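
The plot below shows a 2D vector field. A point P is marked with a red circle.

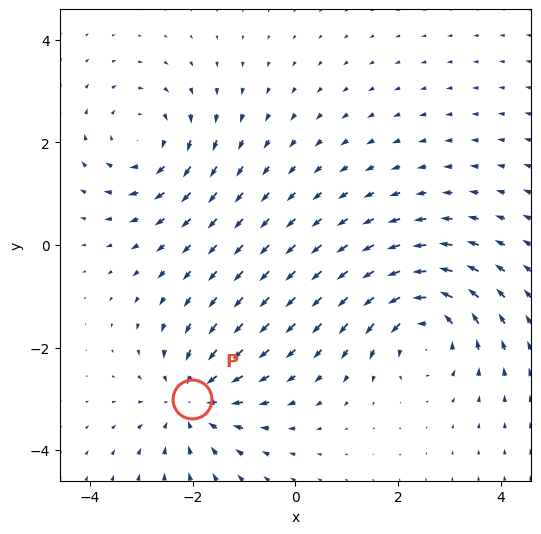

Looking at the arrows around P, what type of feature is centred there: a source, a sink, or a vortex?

sink

At P (-2.0, -3.0) the arrows converge inward. Divergence about -4, curl ≈0 — negative divergence with near-zero curl is a sink.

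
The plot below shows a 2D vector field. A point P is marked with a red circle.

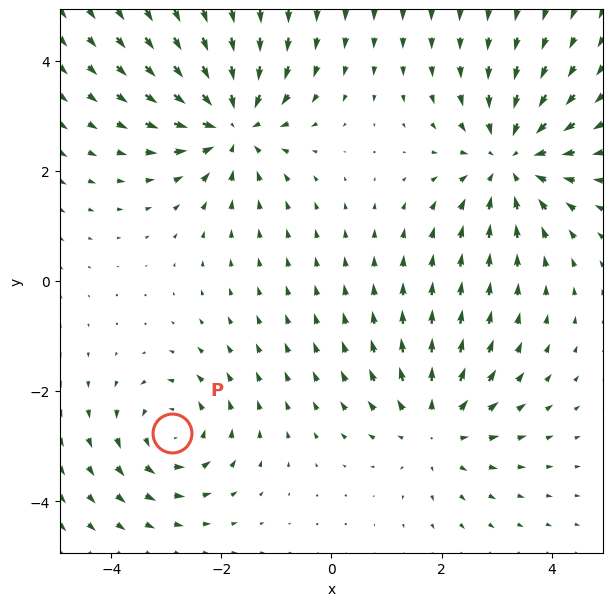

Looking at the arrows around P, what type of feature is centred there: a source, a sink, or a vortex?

vortex

At P (-2.9, -2.8) the arrows circulate counterclockwise. Divergence ≈0, curl about +4 — near-zero divergence with nonzero curl is a vortex.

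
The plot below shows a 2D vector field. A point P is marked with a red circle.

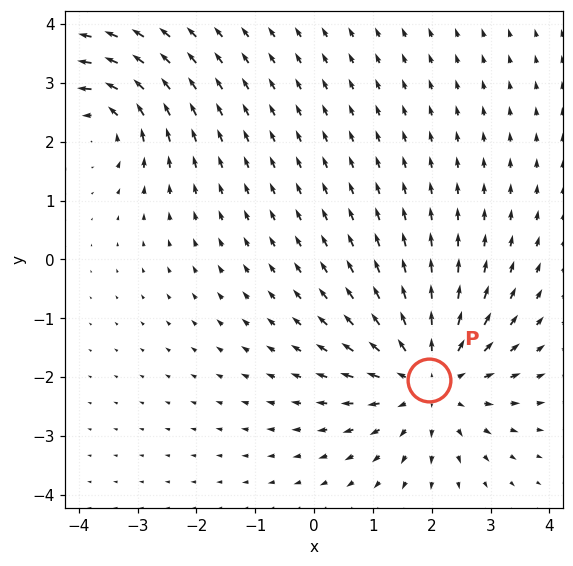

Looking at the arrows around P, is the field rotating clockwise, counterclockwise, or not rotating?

Near P at (2.0, -2.0) the arrows show no circulation. The curl there is ≈0.

not rotating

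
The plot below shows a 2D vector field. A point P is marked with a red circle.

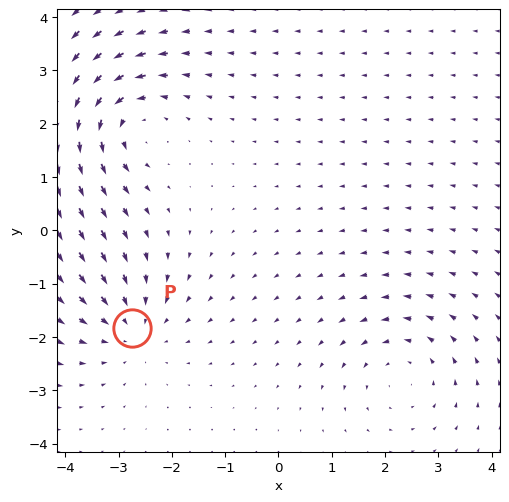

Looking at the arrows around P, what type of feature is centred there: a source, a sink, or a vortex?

At P (-2.7, -1.8) the arrows converge inward. Divergence about -3, curl ≈0 — negative divergence with near-zero curl is a sink.

sink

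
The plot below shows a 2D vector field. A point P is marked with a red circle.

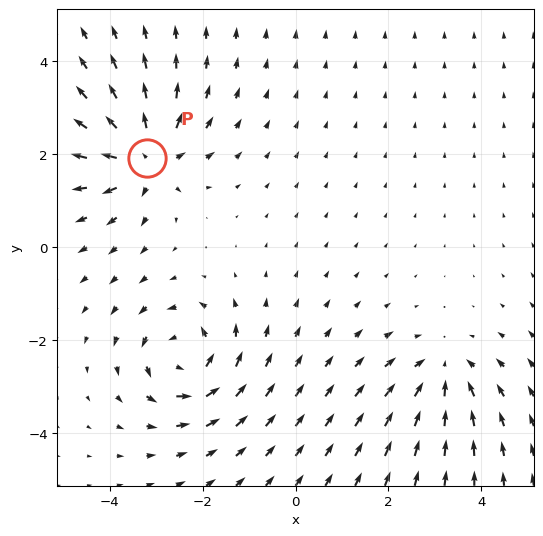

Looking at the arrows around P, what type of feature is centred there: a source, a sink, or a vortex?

source

At P (-3.2, 1.9) the arrows spread outward. Divergence about +6, curl ≈0 — positive divergence with near-zero curl is a source.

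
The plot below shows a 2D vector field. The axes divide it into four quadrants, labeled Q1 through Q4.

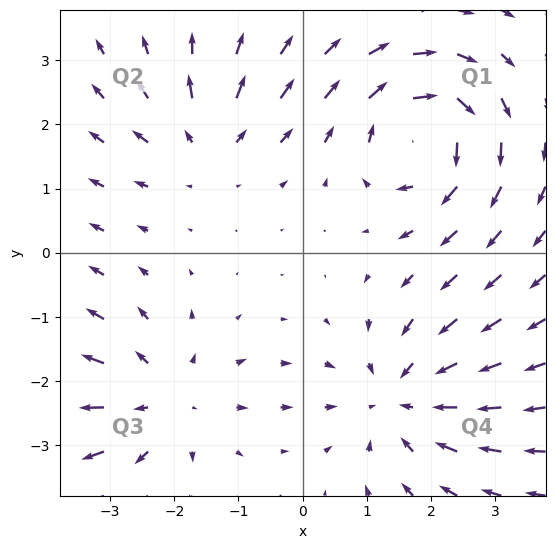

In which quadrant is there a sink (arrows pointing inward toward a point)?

Q4

The sink sits at approximately (1.5, -2.3), which lies in quadrant Q4. The divergence there is about -4, negative as expected for a sink.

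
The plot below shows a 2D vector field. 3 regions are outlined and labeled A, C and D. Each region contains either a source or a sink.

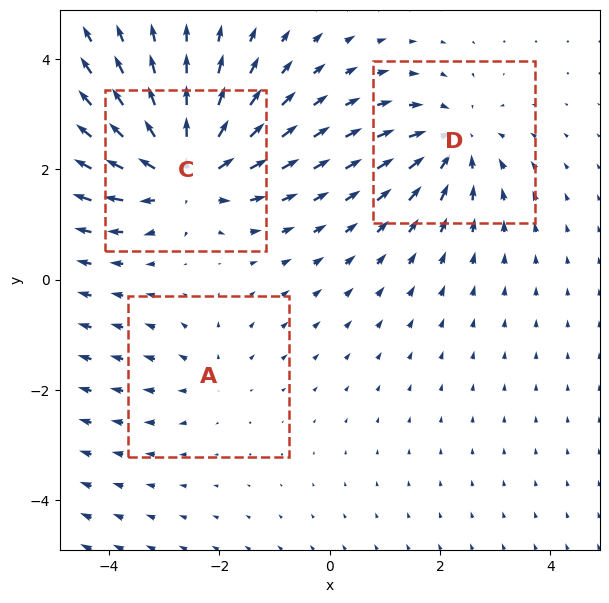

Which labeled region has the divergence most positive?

Divergence at each region's feature centre — A: about +2, C: about +6, D: about -4. Region C is most positive.

C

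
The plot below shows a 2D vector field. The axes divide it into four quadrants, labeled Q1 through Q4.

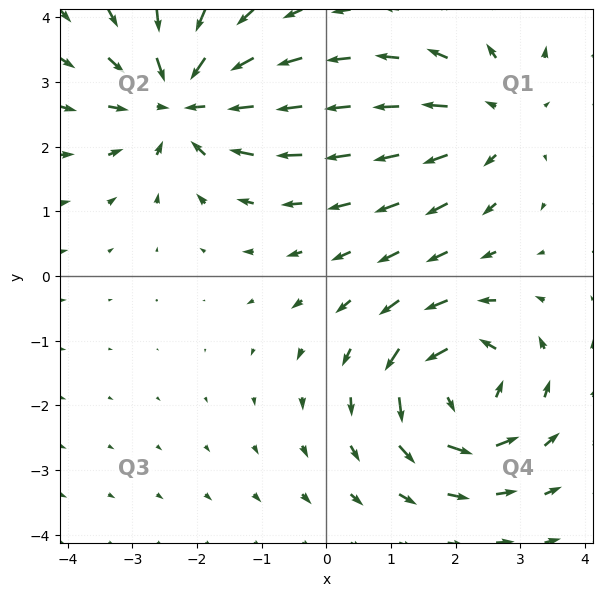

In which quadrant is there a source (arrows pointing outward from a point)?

Q1

The source sits at approximately (2.7, 2.4), which lies in quadrant Q1. The divergence there is about +3, positive as expected for a source.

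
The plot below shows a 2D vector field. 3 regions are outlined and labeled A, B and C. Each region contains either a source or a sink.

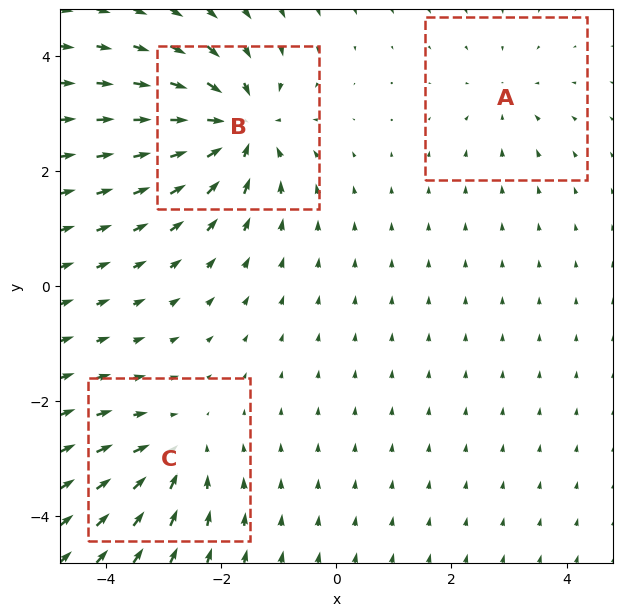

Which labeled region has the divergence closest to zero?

Divergence at each region's feature centre — A: about -2, B: about -6, C: about -3. Region A is closest to zero.

A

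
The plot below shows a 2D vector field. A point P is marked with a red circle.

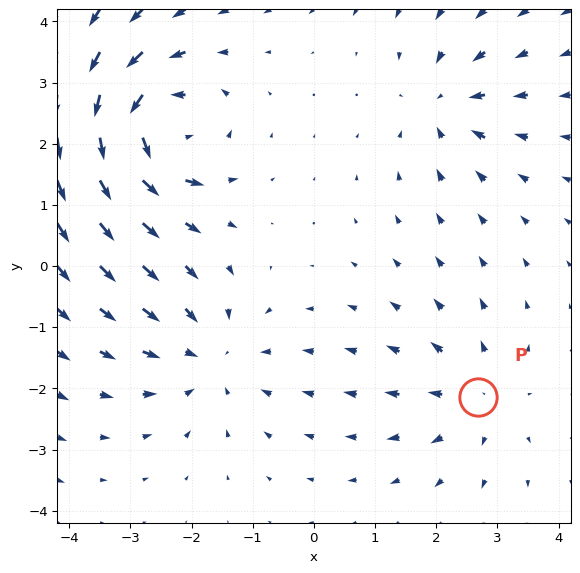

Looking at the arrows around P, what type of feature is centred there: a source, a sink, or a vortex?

source

At P (2.7, -2.1) the arrows spread outward. Divergence about +3, curl ≈0 — positive divergence with near-zero curl is a source.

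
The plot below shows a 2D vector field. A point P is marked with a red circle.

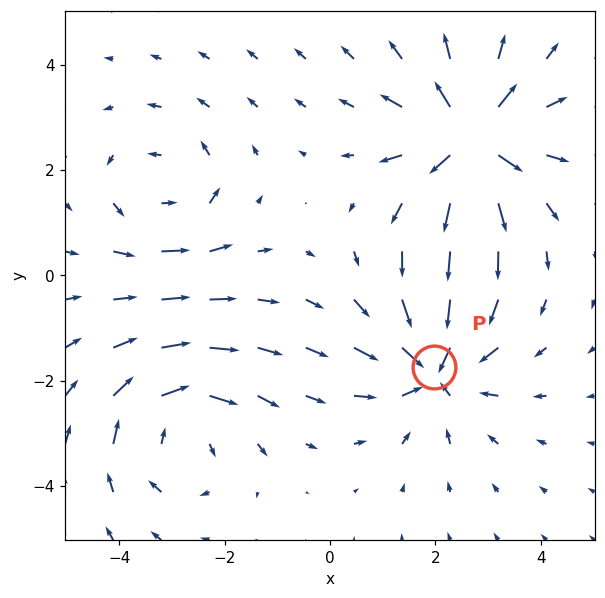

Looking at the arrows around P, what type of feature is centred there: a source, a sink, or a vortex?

At P (2.0, -1.7) the arrows converge inward. Divergence about -5, curl ≈0 — negative divergence with near-zero curl is a sink.

sink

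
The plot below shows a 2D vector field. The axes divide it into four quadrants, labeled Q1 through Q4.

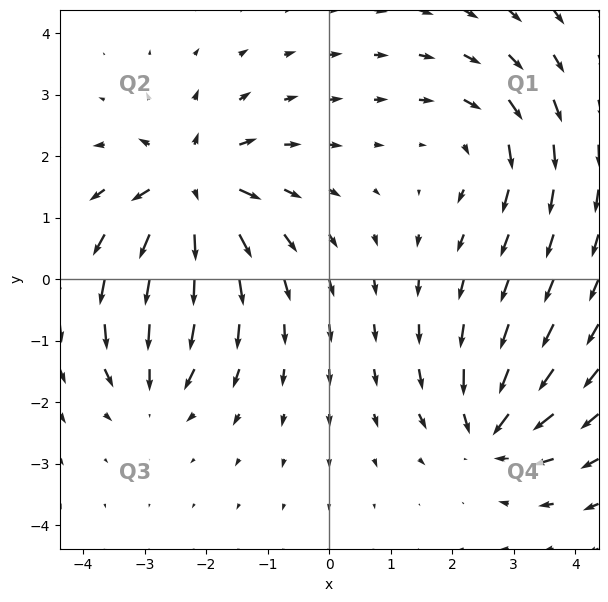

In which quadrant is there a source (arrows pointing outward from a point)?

The source sits at approximately (-2.2, 1.5), which lies in quadrant Q2. The divergence there is about +6, positive as expected for a source.

Q2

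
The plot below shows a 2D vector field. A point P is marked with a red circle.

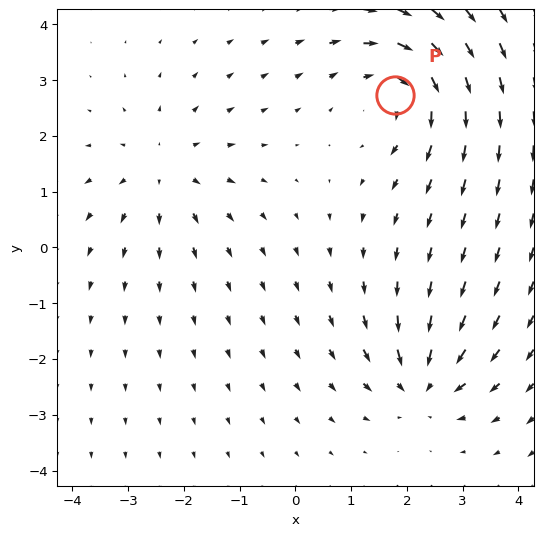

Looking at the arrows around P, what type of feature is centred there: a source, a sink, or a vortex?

vortex

At P (1.8, 2.7) the arrows circulate clockwise. Divergence ≈0, curl about -4 — near-zero divergence with nonzero curl is a vortex.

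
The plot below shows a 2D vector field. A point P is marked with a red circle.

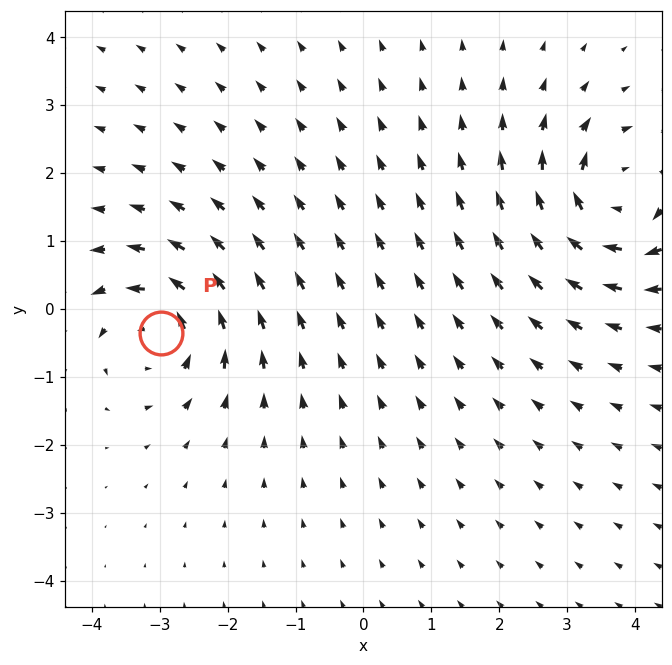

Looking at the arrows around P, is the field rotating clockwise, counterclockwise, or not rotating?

Near P at (-3.0, -0.4) the arrows circulate counterclockwise. The curl (z-component) there is about +5; positive curl means counterclockwise rotation.

counterclockwise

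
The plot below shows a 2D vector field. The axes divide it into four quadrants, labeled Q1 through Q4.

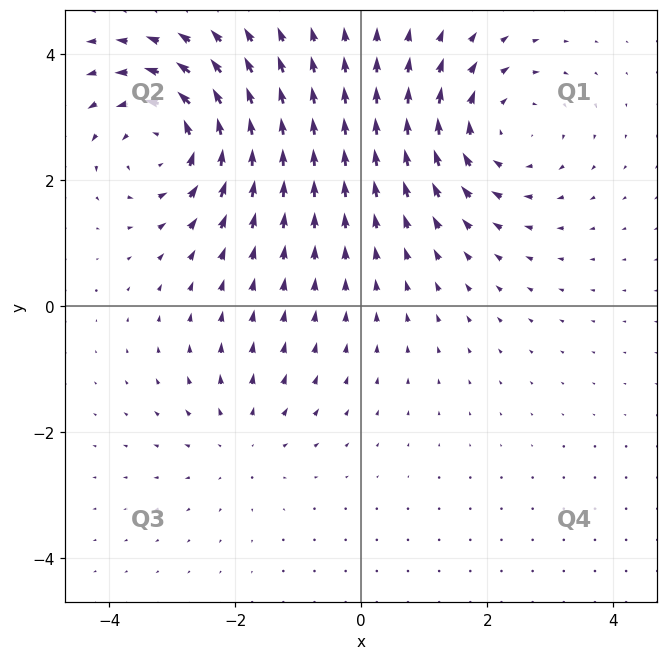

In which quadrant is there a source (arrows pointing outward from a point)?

The source sits at approximately (-1.9, -2.1), which lies in quadrant Q3. The divergence there is about +2, positive as expected for a source.

Q3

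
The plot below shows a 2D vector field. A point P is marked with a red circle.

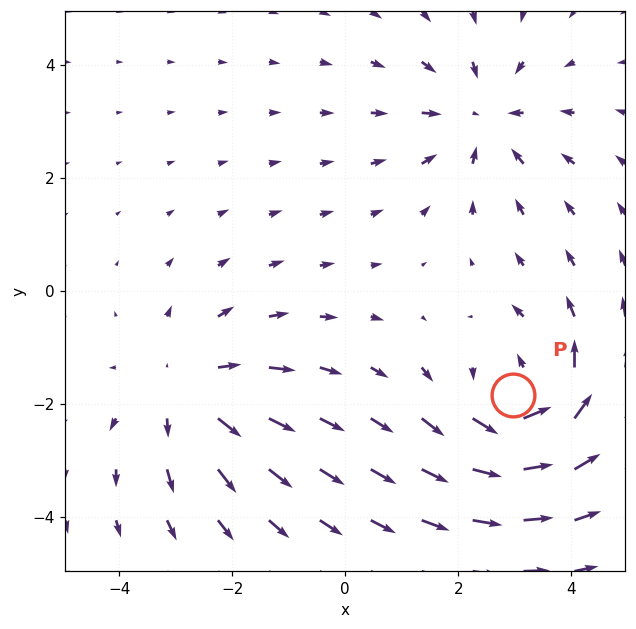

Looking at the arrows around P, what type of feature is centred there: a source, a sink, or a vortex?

vortex

At P (3.0, -1.8) the arrows circulate counterclockwise. Divergence ≈0, curl about +4 — near-zero divergence with nonzero curl is a vortex.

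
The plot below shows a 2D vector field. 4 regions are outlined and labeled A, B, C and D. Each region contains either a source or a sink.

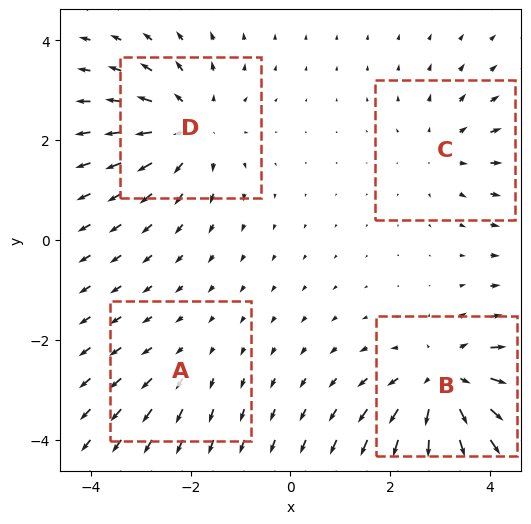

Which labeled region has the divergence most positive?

Divergence at each region's feature centre — A: about +2, B: about +7, C: about +3, D: about +5. Region B is most positive.

B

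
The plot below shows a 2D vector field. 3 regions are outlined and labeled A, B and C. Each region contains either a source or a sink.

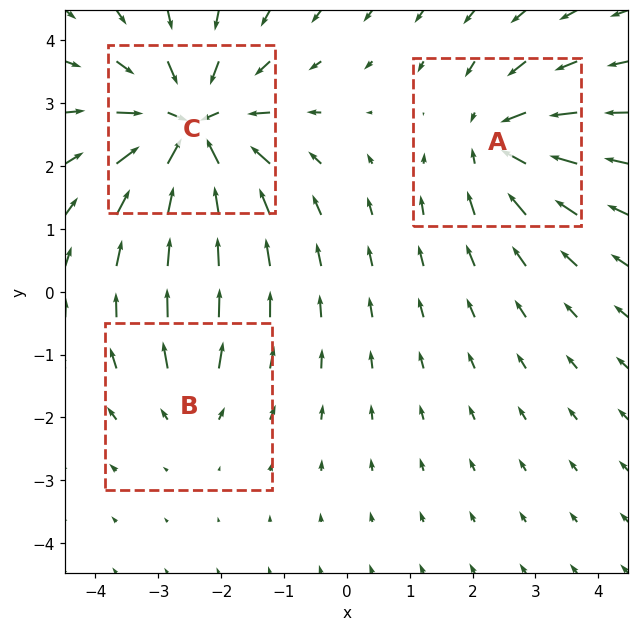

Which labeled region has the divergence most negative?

C

Divergence at each region's feature centre — A: about -3, B: about +2, C: about -5. Region C is most negative.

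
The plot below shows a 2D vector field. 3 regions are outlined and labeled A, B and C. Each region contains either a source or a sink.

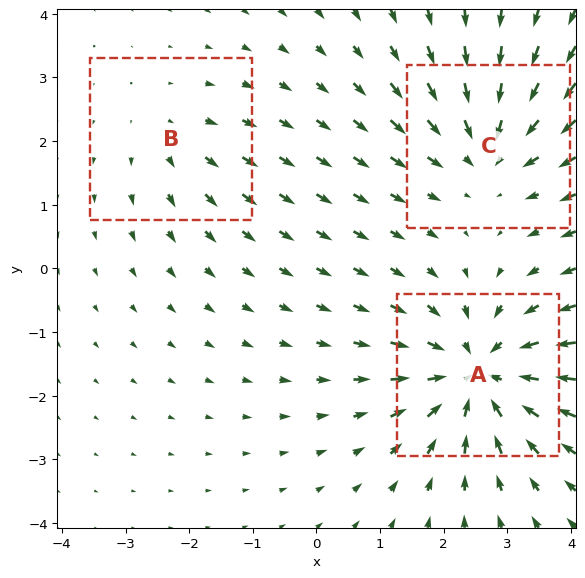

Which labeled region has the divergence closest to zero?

B

Divergence at each region's feature centre — A: about -5, B: about +2, C: about -3. Region B is closest to zero.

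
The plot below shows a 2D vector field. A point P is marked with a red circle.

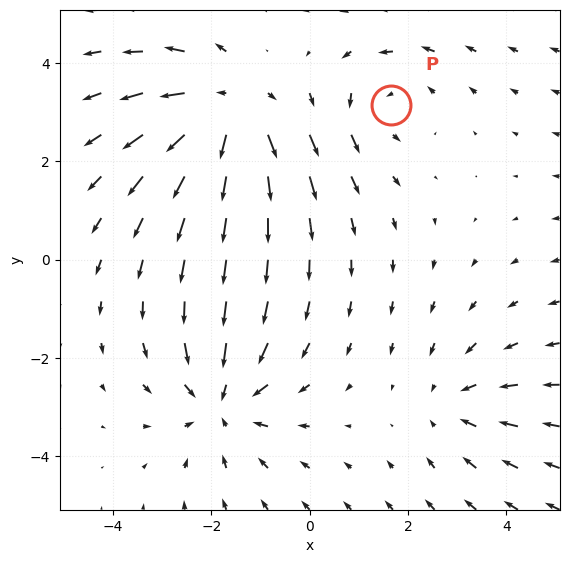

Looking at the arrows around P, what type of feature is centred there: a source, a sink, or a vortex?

vortex

At P (1.7, 3.2) the arrows circulate counterclockwise. Divergence ≈0, curl about +3 — near-zero divergence with nonzero curl is a vortex.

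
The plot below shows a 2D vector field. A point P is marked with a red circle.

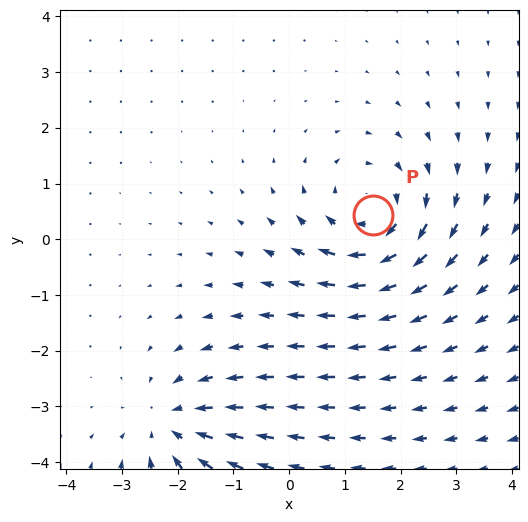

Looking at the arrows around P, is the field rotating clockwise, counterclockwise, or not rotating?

clockwise

Near P at (1.5, 0.4) the arrows circulate clockwise. The curl (z-component) there is about -4; negative curl means clockwise rotation.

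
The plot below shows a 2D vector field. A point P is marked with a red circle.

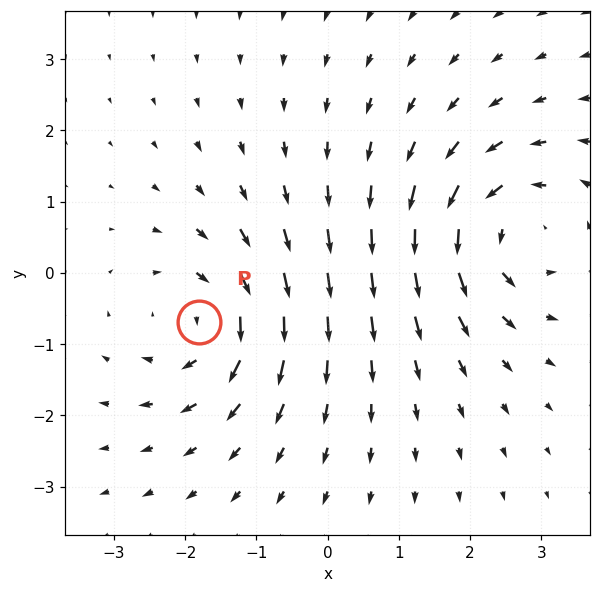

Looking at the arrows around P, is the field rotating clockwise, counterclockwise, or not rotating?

clockwise

Near P at (-1.8, -0.7) the arrows circulate clockwise. The curl (z-component) there is about -5; negative curl means clockwise rotation.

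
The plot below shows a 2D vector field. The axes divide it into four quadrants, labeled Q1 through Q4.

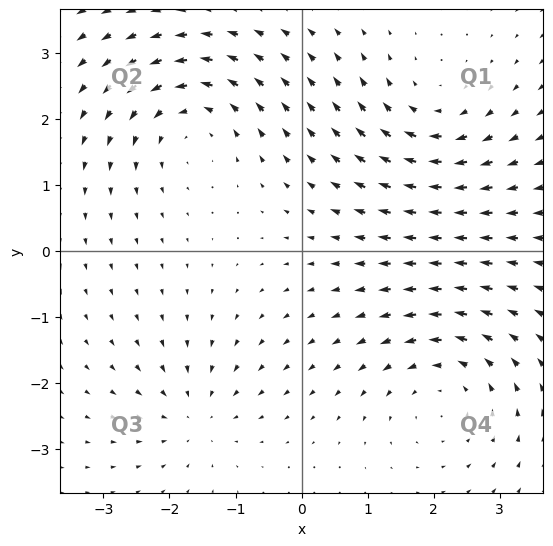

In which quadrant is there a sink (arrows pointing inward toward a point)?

Q3

The sink sits at approximately (-1.6, -2.5), which lies in quadrant Q3. The divergence there is about -3, negative as expected for a sink.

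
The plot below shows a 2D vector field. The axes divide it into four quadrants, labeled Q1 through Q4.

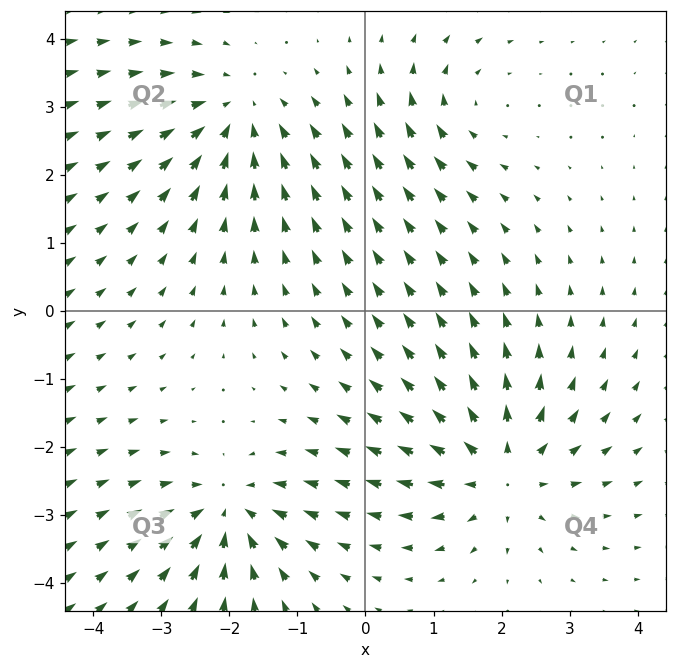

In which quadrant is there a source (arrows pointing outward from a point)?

Q4

The source sits at approximately (2.0, -2.3), which lies in quadrant Q4. The divergence there is about +5, positive as expected for a source.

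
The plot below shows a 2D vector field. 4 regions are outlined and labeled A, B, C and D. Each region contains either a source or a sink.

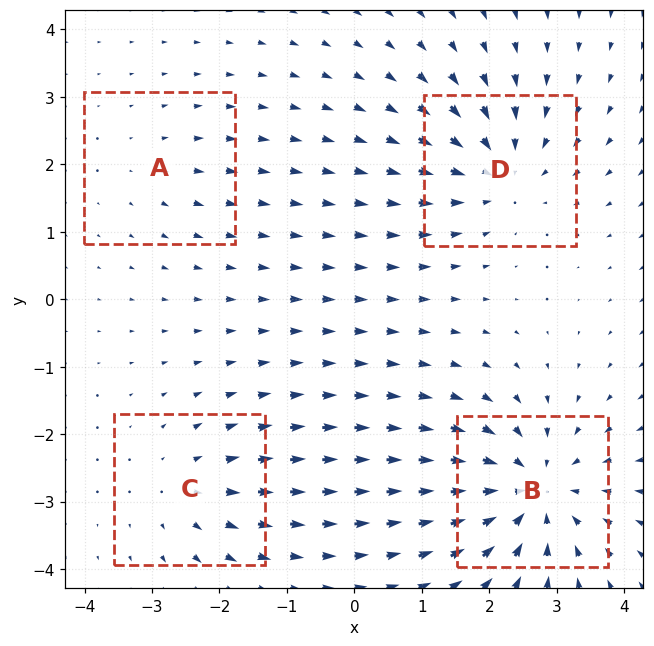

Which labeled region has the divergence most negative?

B

Divergence at each region's feature centre — A: about +2, B: about -7, C: about +3, D: about -5. Region B is most negative.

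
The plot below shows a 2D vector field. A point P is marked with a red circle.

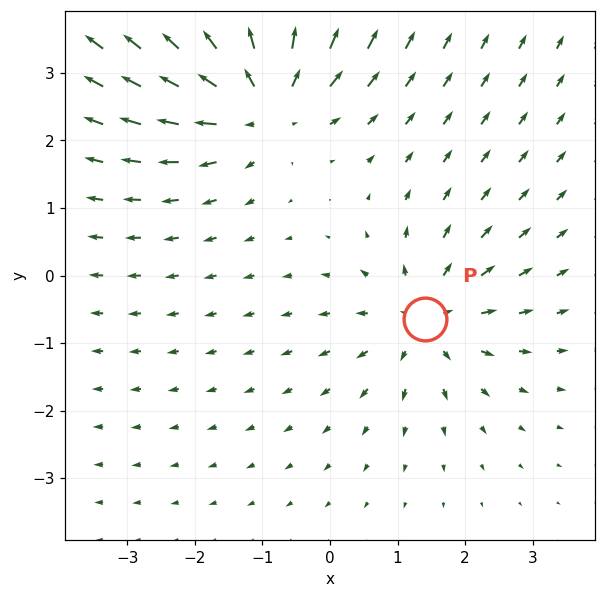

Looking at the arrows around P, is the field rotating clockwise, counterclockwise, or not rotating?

not rotating

Near P at (1.4, -0.6) the arrows show no circulation. The curl there is ≈0.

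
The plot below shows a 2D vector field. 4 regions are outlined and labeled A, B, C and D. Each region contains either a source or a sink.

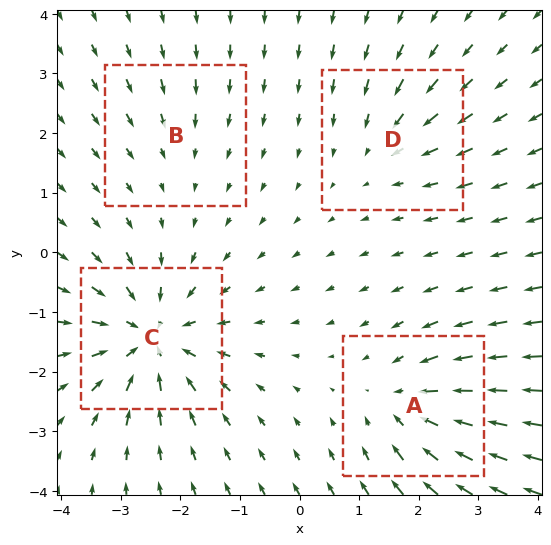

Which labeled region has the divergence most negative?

Divergence at each region's feature centre — A: about -5, B: about -2, C: about -7, D: about -3. Region C is most negative.

C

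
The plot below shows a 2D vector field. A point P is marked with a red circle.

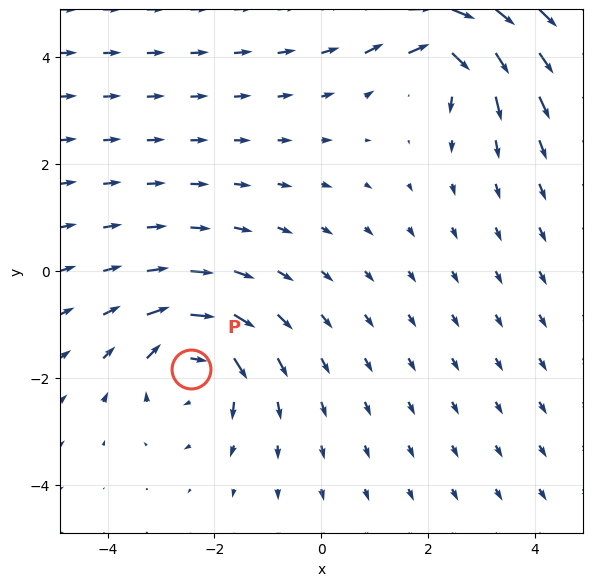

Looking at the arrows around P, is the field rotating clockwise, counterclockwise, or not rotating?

Near P at (-2.4, -1.8) the arrows circulate clockwise. The curl (z-component) there is about -3; negative curl means clockwise rotation.

clockwise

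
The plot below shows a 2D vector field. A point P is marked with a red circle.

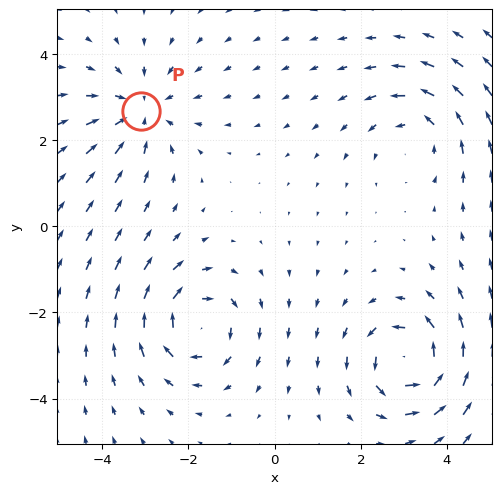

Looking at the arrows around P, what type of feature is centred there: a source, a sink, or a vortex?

sink

At P (-3.1, 2.7) the arrows converge inward. Divergence about -4, curl ≈0 — negative divergence with near-zero curl is a sink.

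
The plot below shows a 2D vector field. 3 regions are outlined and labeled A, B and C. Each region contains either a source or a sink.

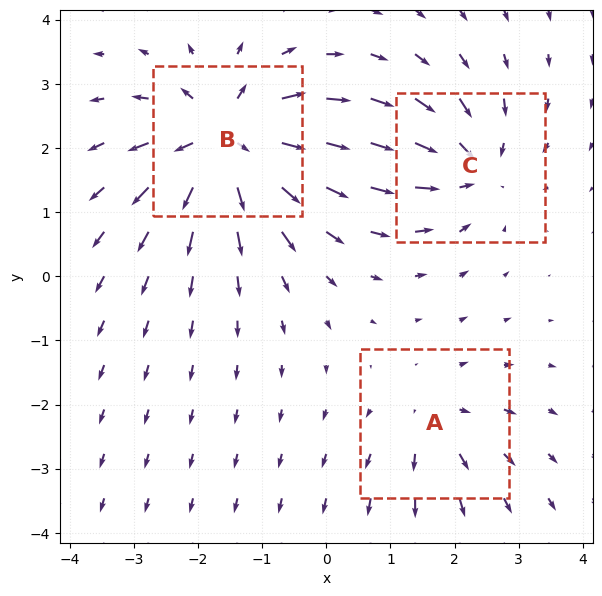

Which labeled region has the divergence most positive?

Divergence at each region's feature centre — A: about +2, B: about +6, C: about -4. Region B is most positive.

B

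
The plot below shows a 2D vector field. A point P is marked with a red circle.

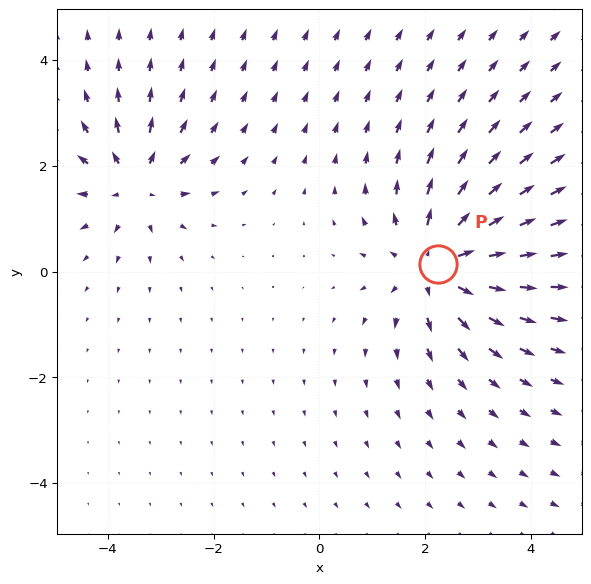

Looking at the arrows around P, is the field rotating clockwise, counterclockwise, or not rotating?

Near P at (2.2, 0.1) the arrows show no circulation. The curl there is ≈0.

not rotating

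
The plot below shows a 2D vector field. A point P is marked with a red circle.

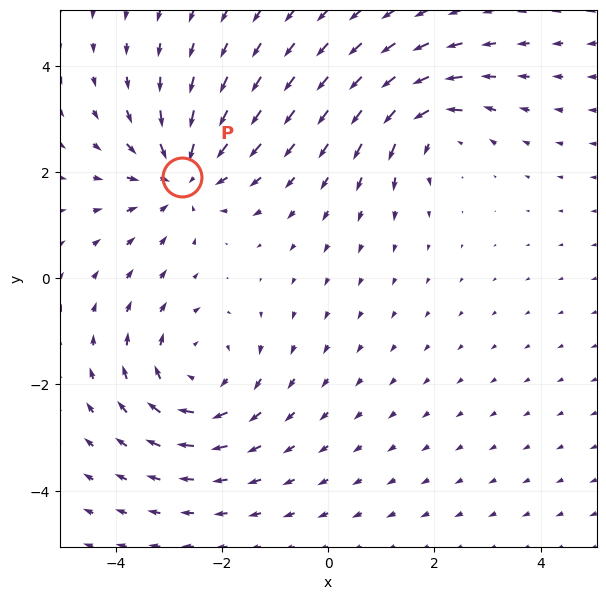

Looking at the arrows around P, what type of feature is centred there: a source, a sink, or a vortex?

sink

At P (-2.7, 1.9) the arrows converge inward. Divergence about -4, curl ≈0 — negative divergence with near-zero curl is a sink.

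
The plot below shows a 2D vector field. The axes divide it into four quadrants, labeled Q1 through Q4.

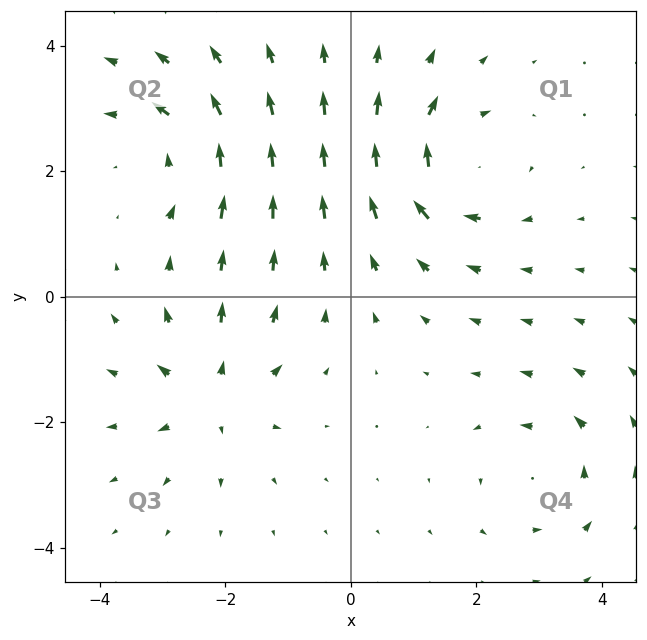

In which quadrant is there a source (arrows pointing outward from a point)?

Q3

The source sits at approximately (-2.2, -1.5), which lies in quadrant Q3. The divergence there is about +4, positive as expected for a source.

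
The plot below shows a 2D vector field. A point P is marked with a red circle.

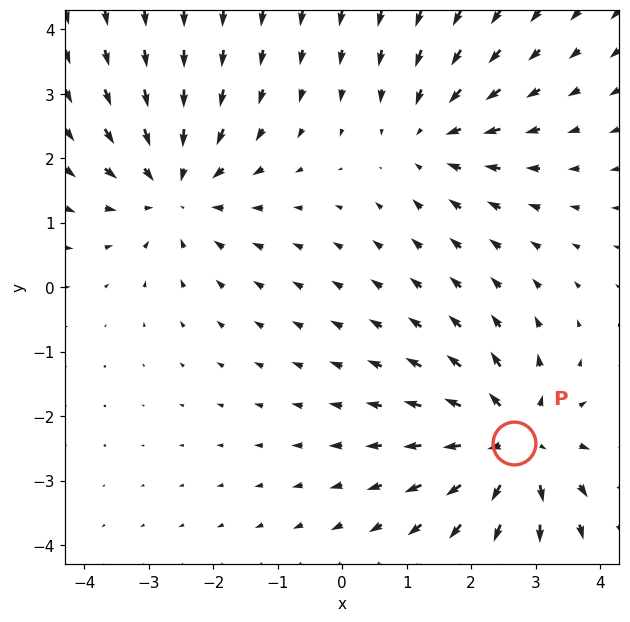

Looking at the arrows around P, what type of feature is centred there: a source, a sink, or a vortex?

At P (2.7, -2.4) the arrows spread outward. Divergence about +5, curl ≈0 — positive divergence with near-zero curl is a source.

source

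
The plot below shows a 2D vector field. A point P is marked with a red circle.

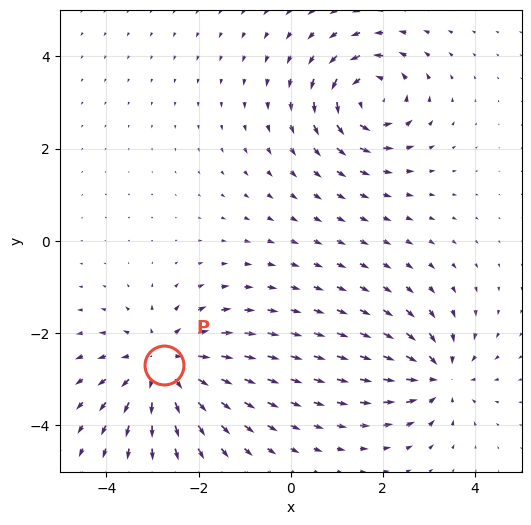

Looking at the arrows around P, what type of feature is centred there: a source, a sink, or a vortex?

source

At P (-2.8, -2.7) the arrows spread outward. Divergence about +5, curl ≈0 — positive divergence with near-zero curl is a source.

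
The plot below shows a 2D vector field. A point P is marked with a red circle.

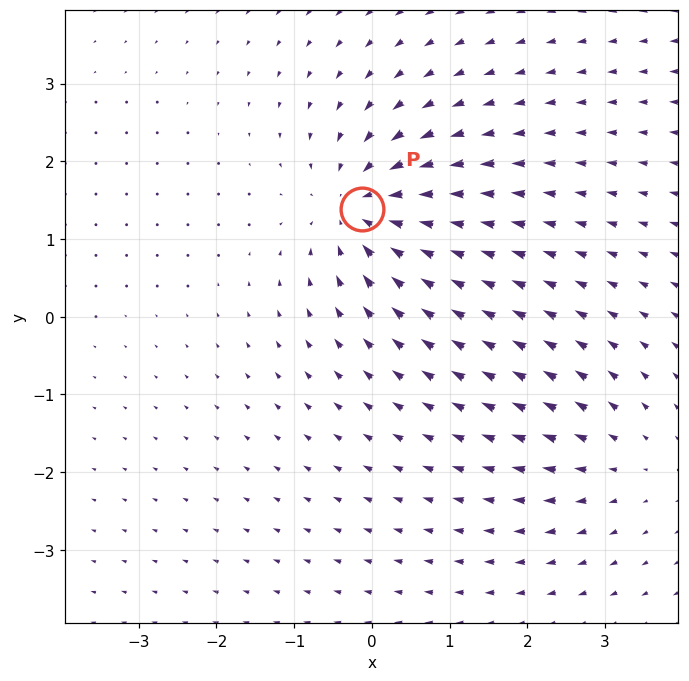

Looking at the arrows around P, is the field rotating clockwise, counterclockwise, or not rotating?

Near P at (-0.1, 1.4) the arrows show no circulation. The curl there is ≈0.

not rotating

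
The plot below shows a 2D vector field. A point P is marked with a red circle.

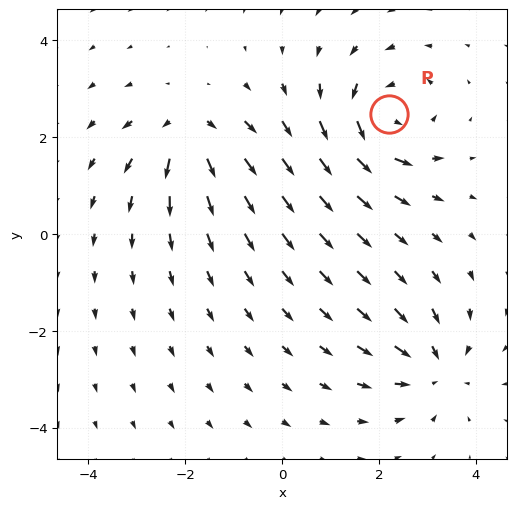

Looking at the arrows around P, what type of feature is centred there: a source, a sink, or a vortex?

vortex

At P (2.2, 2.5) the arrows circulate counterclockwise. Divergence ≈0, curl about +6 — near-zero divergence with nonzero curl is a vortex.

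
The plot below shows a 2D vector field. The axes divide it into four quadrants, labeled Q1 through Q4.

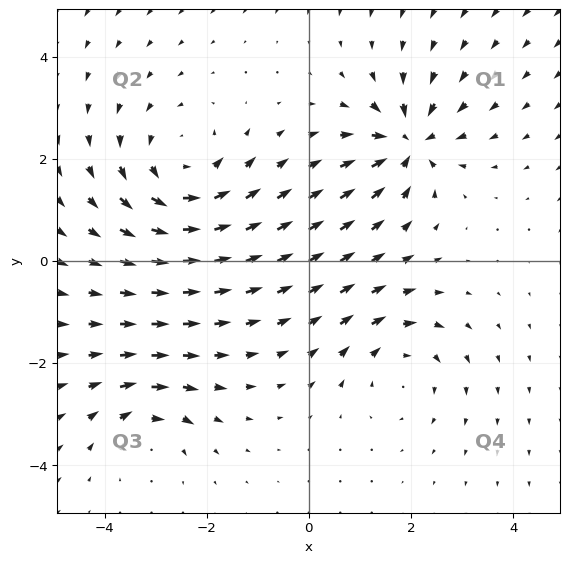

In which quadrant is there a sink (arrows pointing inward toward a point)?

The sink sits at approximately (2.0, 2.3), which lies in quadrant Q1. The divergence there is about -6, negative as expected for a sink.

Q1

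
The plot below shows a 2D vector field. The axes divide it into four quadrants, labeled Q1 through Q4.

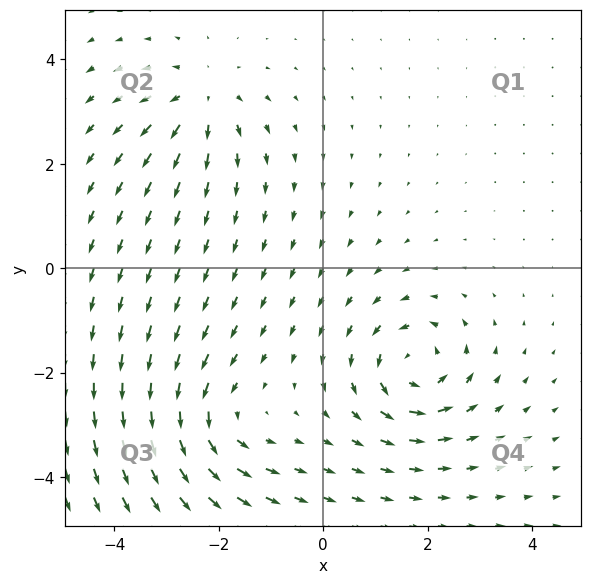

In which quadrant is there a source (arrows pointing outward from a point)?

Q2

The source sits at approximately (-2.3, 3.2), which lies in quadrant Q2. The divergence there is about +3, positive as expected for a source.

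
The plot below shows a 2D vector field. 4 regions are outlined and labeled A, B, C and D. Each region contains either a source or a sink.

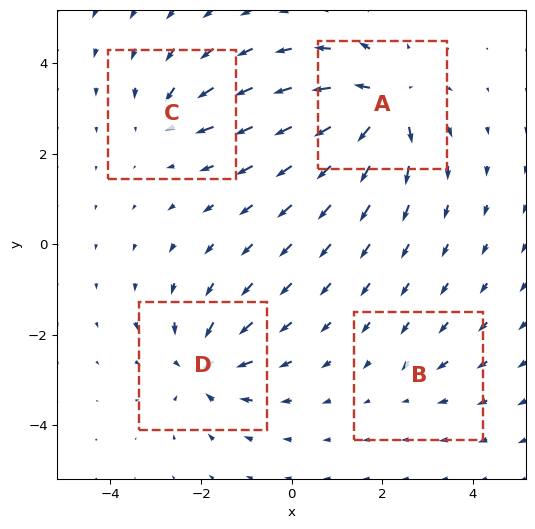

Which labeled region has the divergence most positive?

Divergence at each region's feature centre — A: about +8, B: about -2, C: about -4, D: about -6. Region A is most positive.

A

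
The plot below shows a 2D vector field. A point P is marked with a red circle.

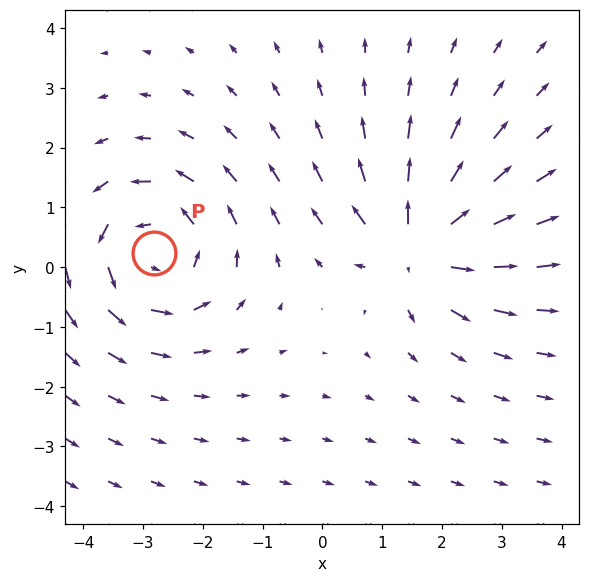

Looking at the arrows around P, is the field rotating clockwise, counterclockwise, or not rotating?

counterclockwise

Near P at (-2.8, 0.2) the arrows circulate counterclockwise. The curl (z-component) there is about +4; positive curl means counterclockwise rotation.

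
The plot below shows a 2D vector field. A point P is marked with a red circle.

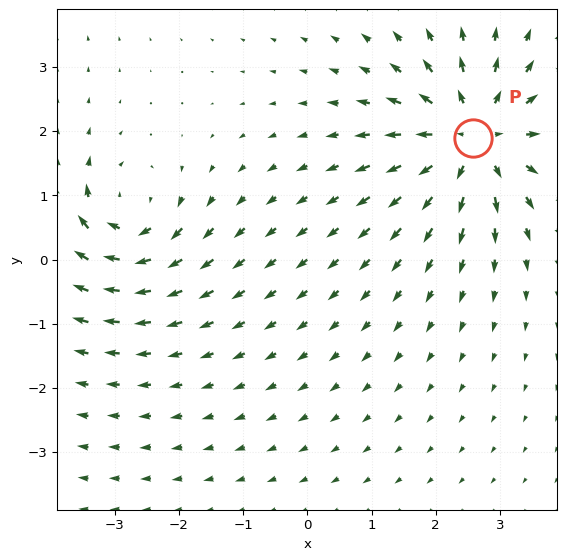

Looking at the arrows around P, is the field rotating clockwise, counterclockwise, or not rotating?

Near P at (2.6, 1.9) the arrows show no circulation. The curl there is ≈0.

not rotating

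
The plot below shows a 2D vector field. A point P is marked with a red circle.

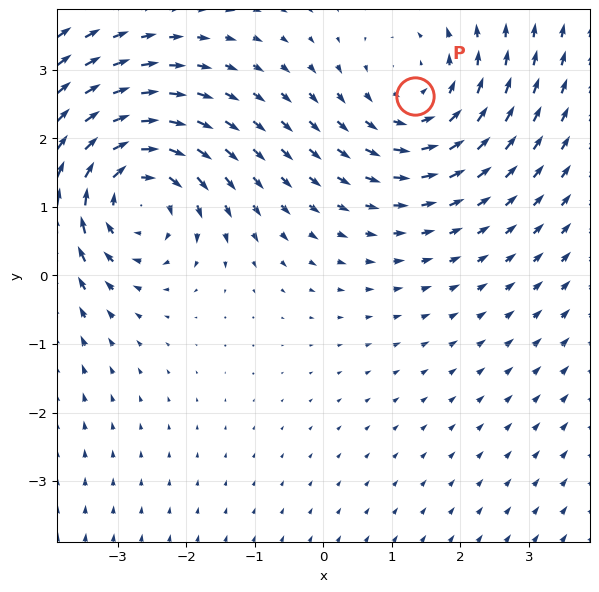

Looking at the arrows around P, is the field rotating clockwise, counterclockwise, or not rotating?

counterclockwise

Near P at (1.3, 2.6) the arrows circulate counterclockwise. The curl (z-component) there is about +2; positive curl means counterclockwise rotation.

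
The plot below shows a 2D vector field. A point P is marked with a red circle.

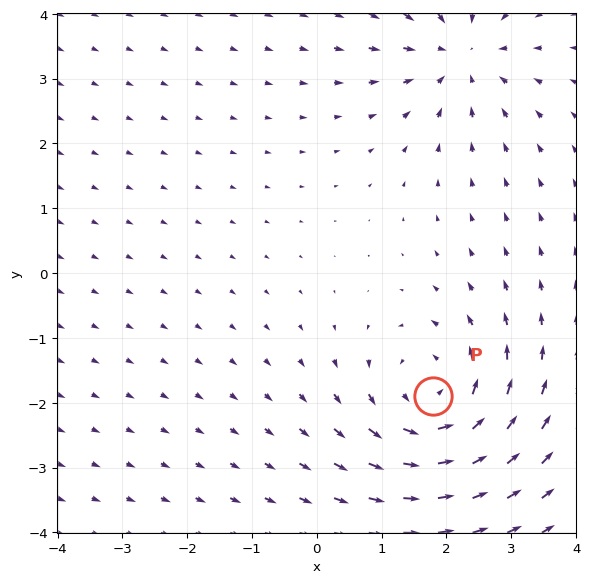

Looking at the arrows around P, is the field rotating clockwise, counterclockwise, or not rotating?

counterclockwise

Near P at (1.8, -1.9) the arrows circulate counterclockwise. The curl (z-component) there is about +3; positive curl means counterclockwise rotation.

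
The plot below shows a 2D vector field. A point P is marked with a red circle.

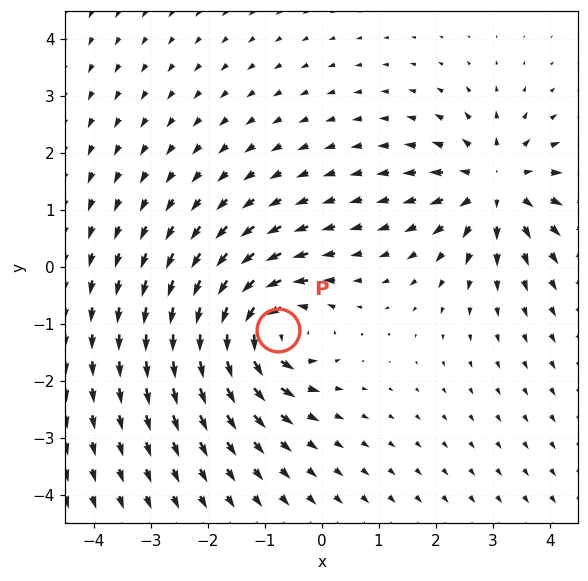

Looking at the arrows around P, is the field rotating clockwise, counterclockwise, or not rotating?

Near P at (-0.8, -1.1) the arrows circulate counterclockwise. The curl (z-component) there is about +6; positive curl means counterclockwise rotation.

counterclockwise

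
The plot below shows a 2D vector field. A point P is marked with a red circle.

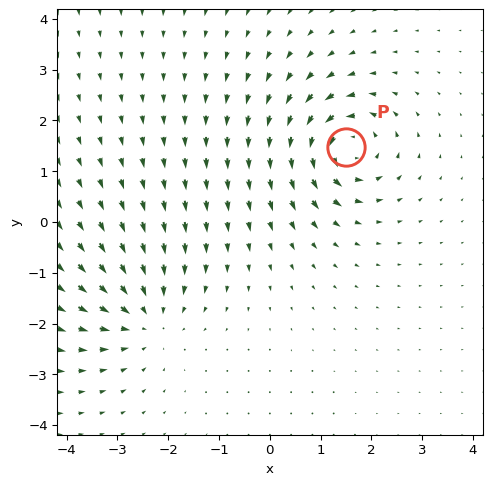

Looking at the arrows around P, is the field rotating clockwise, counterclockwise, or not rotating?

Near P at (1.5, 1.5) the arrows circulate counterclockwise. The curl (z-component) there is about +7; positive curl means counterclockwise rotation.

counterclockwise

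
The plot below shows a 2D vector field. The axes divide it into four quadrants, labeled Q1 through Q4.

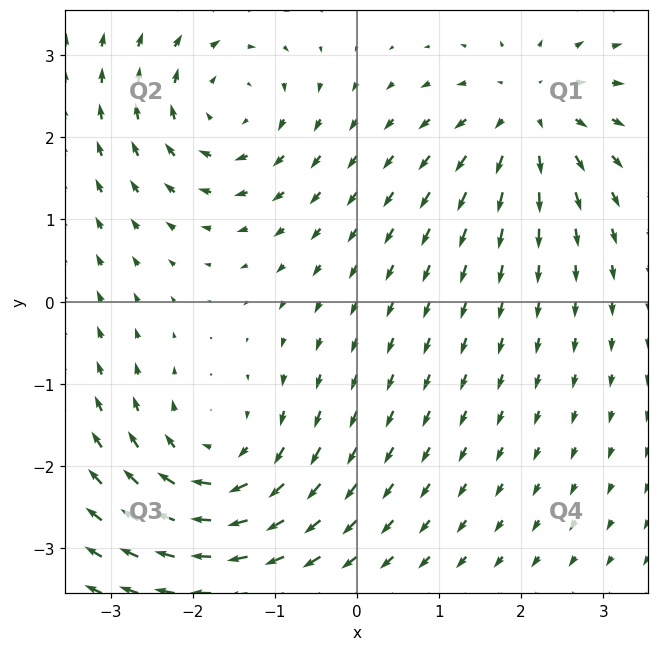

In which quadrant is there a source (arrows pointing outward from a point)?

The source sits at approximately (2.1, 2.3), which lies in quadrant Q1. The divergence there is about +4, positive as expected for a source.

Q1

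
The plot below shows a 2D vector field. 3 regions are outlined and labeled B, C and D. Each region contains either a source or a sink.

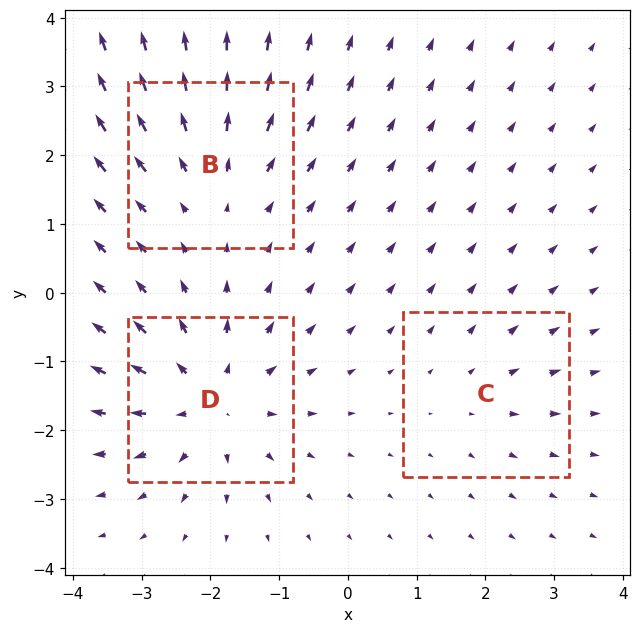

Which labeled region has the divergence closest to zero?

C

Divergence at each region's feature centre — B: about +3, C: about +2, D: about +5. Region C is closest to zero.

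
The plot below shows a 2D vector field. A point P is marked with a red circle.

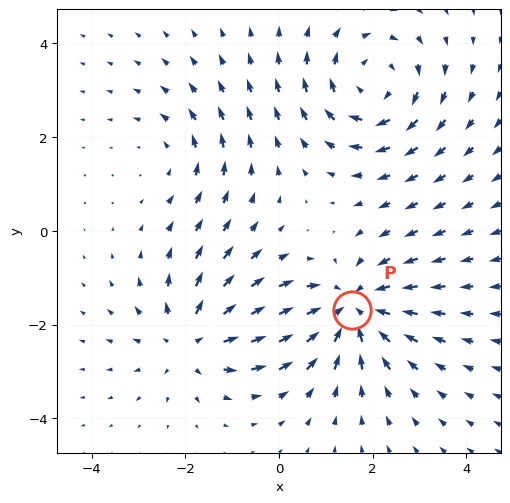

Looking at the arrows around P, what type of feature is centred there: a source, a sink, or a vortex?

sink

At P (1.6, -1.7) the arrows converge inward. Divergence about -4, curl ≈0 — negative divergence with near-zero curl is a sink.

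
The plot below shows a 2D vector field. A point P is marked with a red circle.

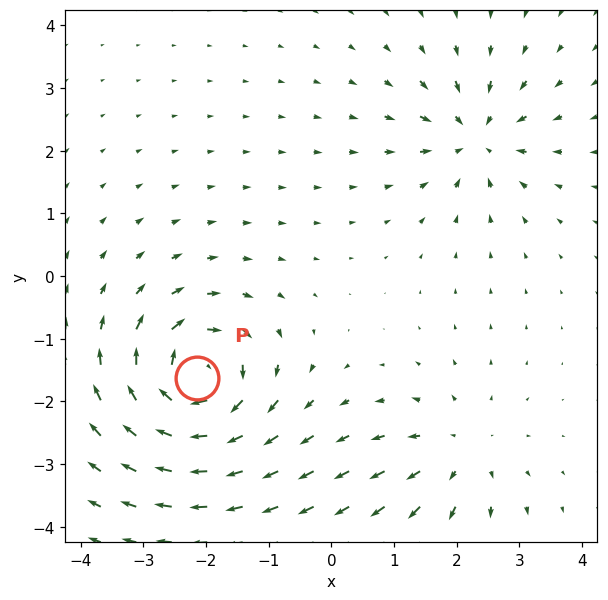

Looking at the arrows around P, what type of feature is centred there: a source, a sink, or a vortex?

vortex

At P (-2.2, -1.6) the arrows circulate clockwise. Divergence ≈0, curl about -6 — near-zero divergence with nonzero curl is a vortex.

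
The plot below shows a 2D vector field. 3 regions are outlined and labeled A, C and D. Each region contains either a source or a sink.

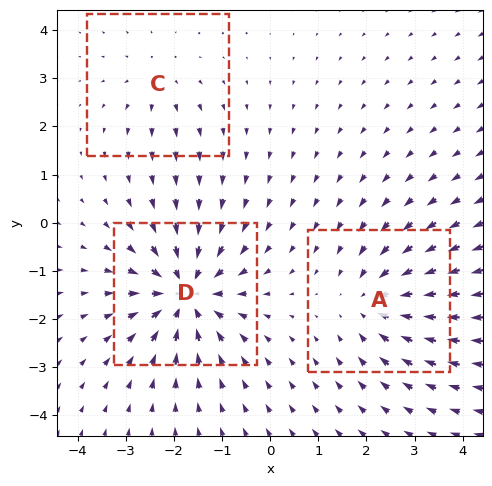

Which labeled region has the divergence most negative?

D

Divergence at each region's feature centre — A: about -4, C: about +2, D: about -6. Region D is most negative.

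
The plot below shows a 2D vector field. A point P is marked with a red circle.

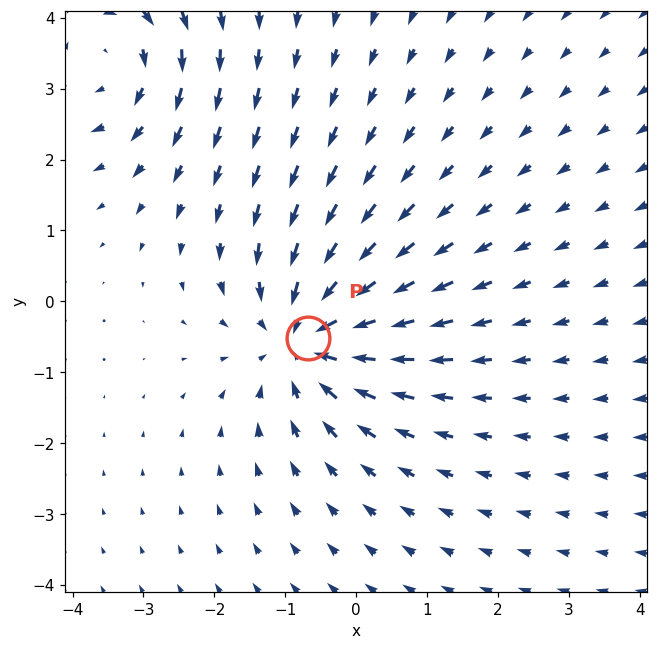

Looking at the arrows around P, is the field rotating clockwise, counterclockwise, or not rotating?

not rotating

Near P at (-0.7, -0.5) the arrows show no circulation. The curl there is ≈0.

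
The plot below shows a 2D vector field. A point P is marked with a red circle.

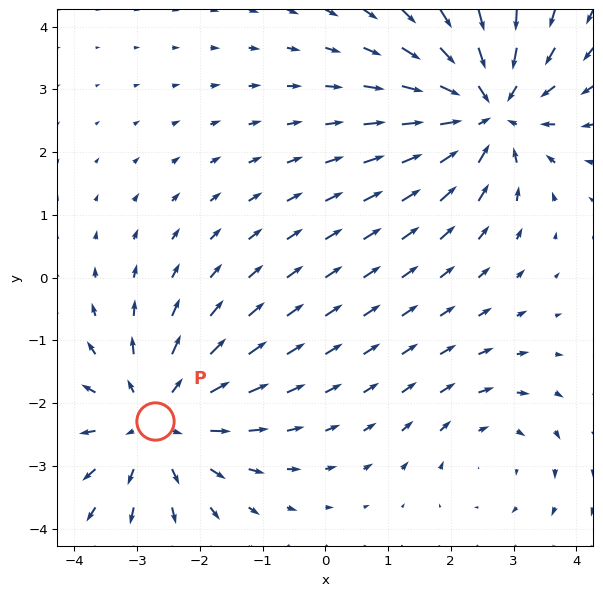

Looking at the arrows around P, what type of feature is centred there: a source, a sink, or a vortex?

source

At P (-2.7, -2.3) the arrows spread outward. Divergence about +4, curl ≈0 — positive divergence with near-zero curl is a source.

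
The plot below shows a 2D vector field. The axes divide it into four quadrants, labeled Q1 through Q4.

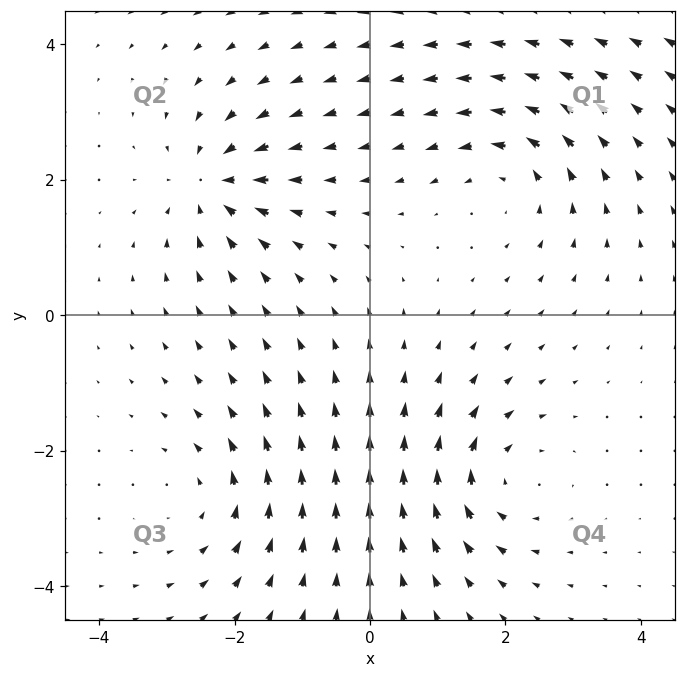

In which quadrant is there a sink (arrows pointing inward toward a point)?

Q2

The sink sits at approximately (-2.3, 1.9), which lies in quadrant Q2. The divergence there is about -5, negative as expected for a sink.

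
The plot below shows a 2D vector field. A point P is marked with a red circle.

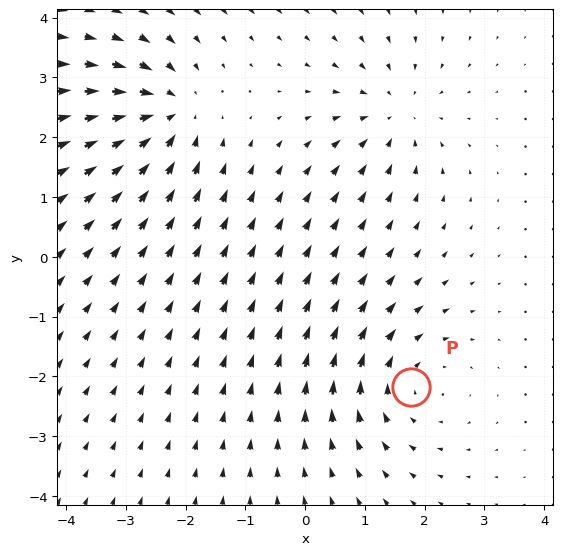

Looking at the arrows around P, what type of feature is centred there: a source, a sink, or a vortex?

vortex

At P (1.8, -2.2) the arrows circulate clockwise. Divergence ≈0, curl about -3 — near-zero divergence with nonzero curl is a vortex.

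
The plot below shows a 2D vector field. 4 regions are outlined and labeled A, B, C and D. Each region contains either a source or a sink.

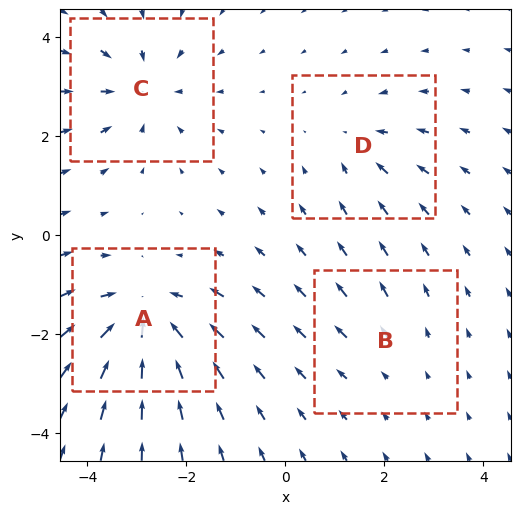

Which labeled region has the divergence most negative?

Divergence at each region's feature centre — A: about -7, B: about +2, C: about -5, D: about -3. Region A is most negative.

A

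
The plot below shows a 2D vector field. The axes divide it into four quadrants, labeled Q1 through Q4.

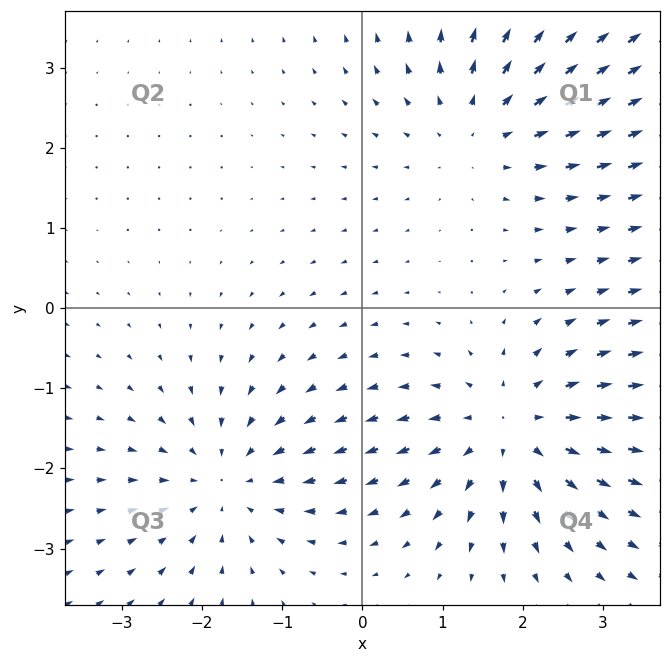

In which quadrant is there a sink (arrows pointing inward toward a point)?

The sink sits at approximately (-1.7, -2.2), which lies in quadrant Q3. The divergence there is about -3, negative as expected for a sink.

Q3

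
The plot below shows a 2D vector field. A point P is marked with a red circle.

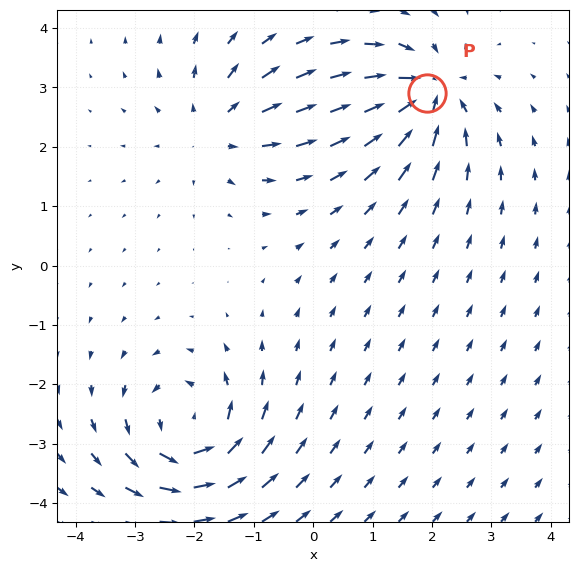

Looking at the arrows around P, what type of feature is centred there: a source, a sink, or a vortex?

At P (1.9, 2.9) the arrows converge inward. Divergence about -6, curl ≈0 — negative divergence with near-zero curl is a sink.

sink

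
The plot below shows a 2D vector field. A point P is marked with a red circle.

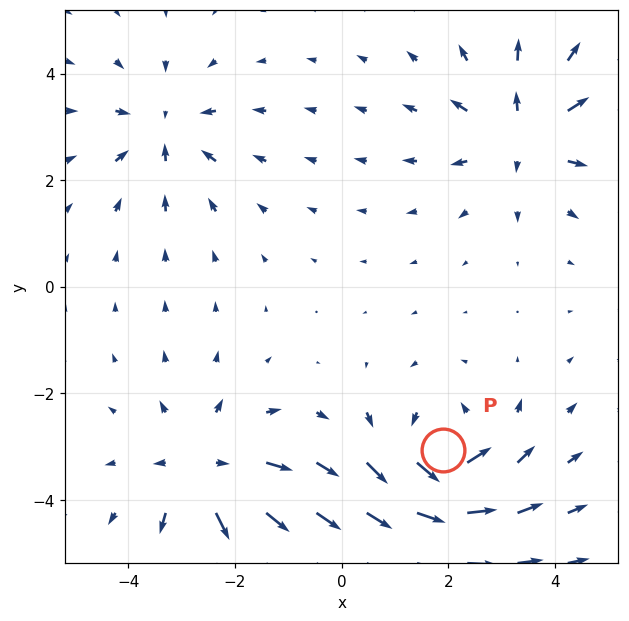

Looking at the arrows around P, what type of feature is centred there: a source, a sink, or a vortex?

At P (1.9, -3.1) the arrows circulate counterclockwise. Divergence ≈0, curl about +6 — near-zero divergence with nonzero curl is a vortex.

vortex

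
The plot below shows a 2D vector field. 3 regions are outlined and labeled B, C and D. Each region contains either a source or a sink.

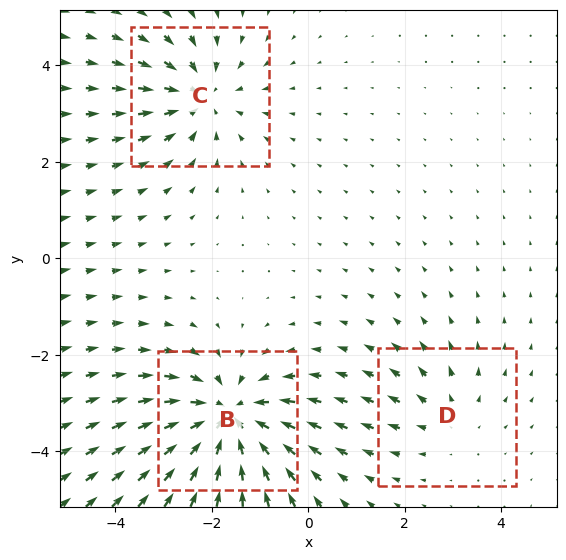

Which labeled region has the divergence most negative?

B

Divergence at each region's feature centre — B: about -5, C: about -3, D: about +2. Region B is most negative.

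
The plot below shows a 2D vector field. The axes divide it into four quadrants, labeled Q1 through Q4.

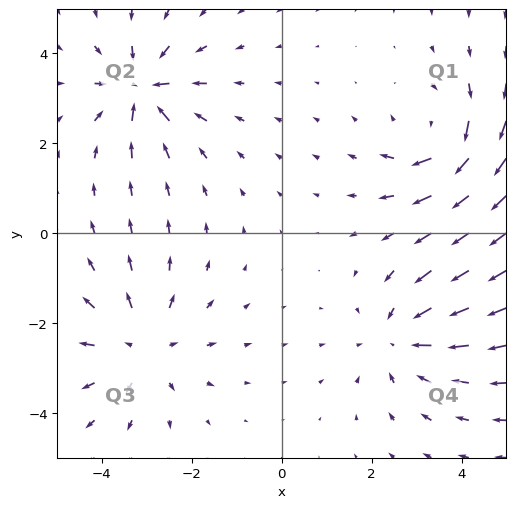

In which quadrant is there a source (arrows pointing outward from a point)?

Q3

The source sits at approximately (-3.1, -2.5), which lies in quadrant Q3. The divergence there is about +4, positive as expected for a source.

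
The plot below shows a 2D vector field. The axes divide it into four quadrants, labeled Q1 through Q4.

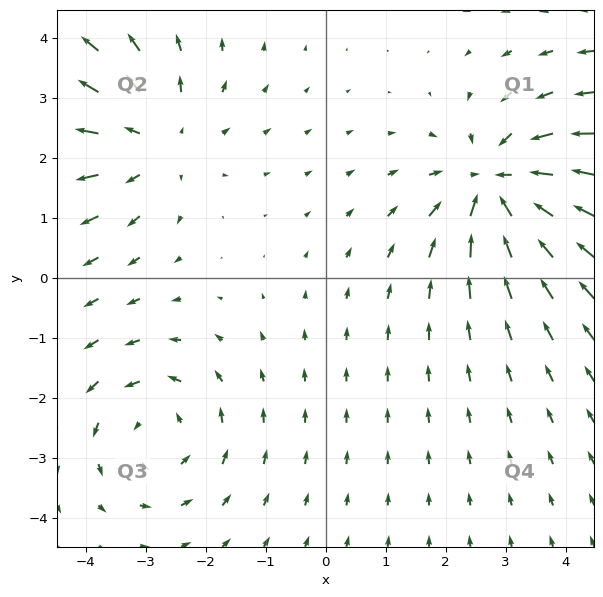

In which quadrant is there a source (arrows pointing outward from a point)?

The source sits at approximately (-2.8, 2.3), which lies in quadrant Q2. The divergence there is about +3, positive as expected for a source.

Q2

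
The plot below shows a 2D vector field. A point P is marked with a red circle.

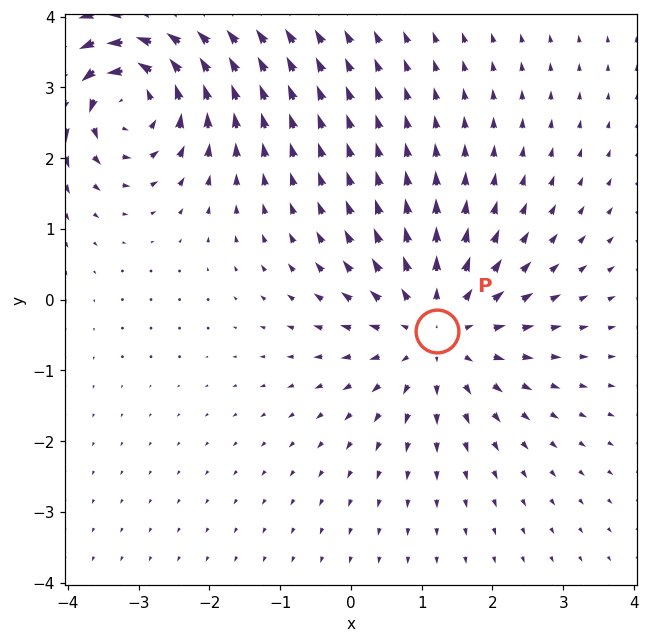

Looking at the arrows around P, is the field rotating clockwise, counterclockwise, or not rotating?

not rotating

Near P at (1.2, -0.4) the arrows show no circulation. The curl there is ≈0.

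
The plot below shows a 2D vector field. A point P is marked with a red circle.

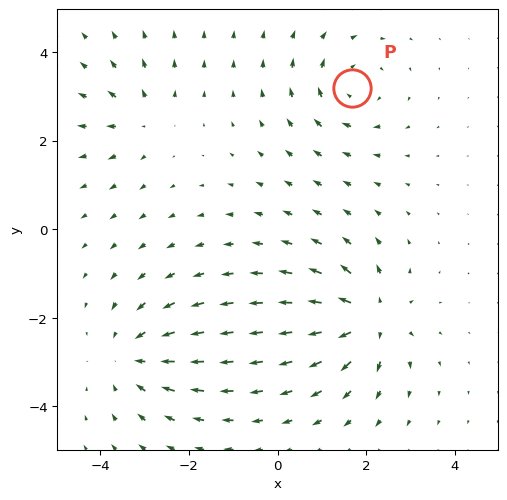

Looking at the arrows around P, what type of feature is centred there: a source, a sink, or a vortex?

vortex

At P (1.7, 3.2) the arrows circulate clockwise. Divergence ≈0, curl about -4 — near-zero divergence with nonzero curl is a vortex.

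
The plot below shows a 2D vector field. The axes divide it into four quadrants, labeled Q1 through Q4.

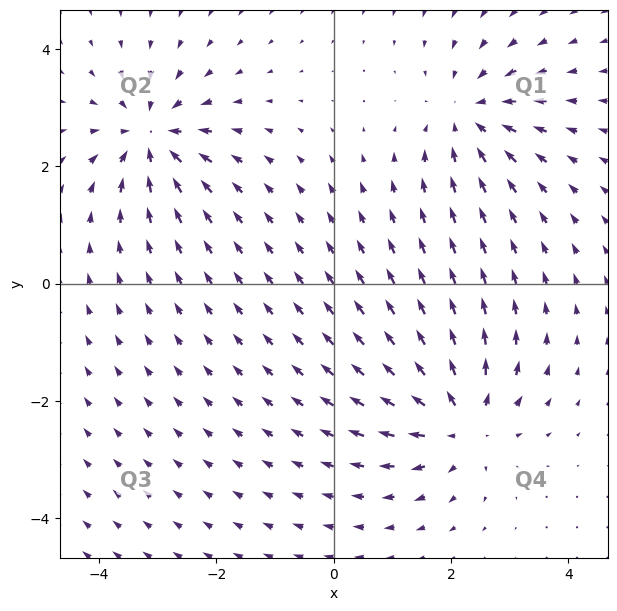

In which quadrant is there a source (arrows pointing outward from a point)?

Q4

The source sits at approximately (2.2, -2.4), which lies in quadrant Q4. The divergence there is about +5, positive as expected for a source.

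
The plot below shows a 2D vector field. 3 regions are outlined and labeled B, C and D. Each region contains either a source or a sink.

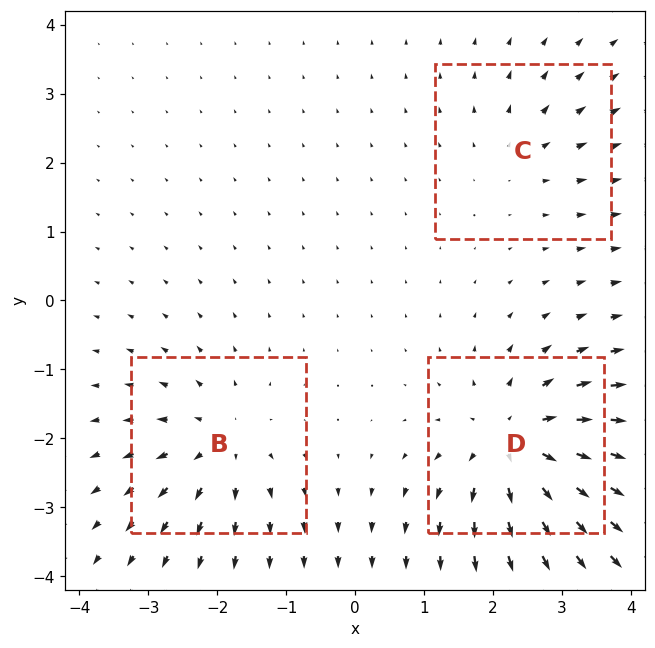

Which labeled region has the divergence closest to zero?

C

Divergence at each region's feature centre — B: about +4, C: about +2, D: about +6. Region C is closest to zero.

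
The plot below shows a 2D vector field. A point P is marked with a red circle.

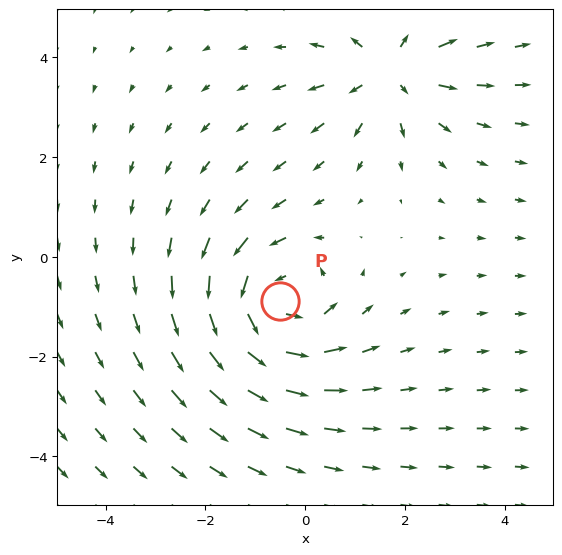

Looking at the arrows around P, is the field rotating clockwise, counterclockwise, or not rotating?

Near P at (-0.5, -0.9) the arrows circulate counterclockwise. The curl (z-component) there is about +4; positive curl means counterclockwise rotation.

counterclockwise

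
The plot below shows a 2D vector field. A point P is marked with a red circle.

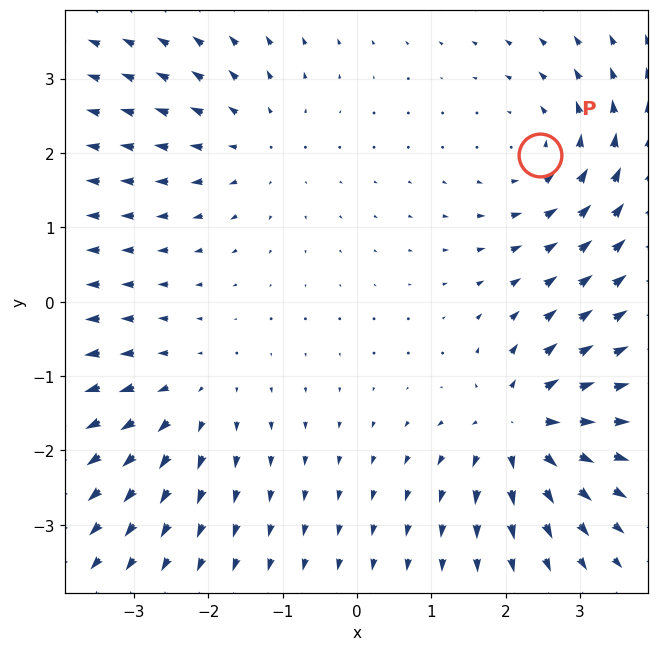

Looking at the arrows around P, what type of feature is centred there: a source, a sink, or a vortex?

vortex

At P (2.5, 2.0) the arrows circulate counterclockwise. Divergence ≈0, curl about +4 — near-zero divergence with nonzero curl is a vortex.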